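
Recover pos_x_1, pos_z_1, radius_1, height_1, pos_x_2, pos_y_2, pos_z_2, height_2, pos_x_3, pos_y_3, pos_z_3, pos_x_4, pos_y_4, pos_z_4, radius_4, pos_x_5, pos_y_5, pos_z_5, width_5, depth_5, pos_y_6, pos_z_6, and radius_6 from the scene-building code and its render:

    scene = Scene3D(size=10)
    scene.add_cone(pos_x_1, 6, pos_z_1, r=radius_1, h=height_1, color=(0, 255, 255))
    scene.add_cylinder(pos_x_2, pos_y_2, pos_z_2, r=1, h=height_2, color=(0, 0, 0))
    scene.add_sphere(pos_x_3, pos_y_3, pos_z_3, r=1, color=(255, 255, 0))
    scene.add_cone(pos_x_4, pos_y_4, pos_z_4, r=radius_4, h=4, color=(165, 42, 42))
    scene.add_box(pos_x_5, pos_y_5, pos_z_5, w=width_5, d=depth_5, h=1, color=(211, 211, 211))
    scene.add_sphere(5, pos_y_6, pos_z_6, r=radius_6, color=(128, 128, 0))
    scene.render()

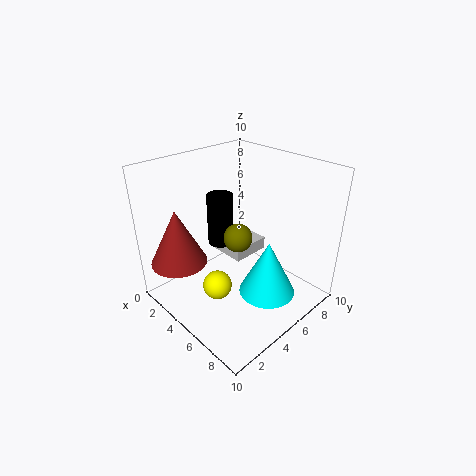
pos_x_1 = 7, pos_z_1 = 1, radius_1 = 2, height_1 = 4, pos_x_2 = 2, pos_y_2 = 6, pos_z_2 = 3, height_2 = 4, pos_x_3 = 5, pos_y_3 = 3, pos_z_3 = 2, pos_x_4 = 2, pos_y_4 = 2, pos_z_4 = 3, radius_4 = 2, pos_x_5 = 1, pos_y_5 = 6, pos_z_5 = 2, width_5 = 3, depth_5 = 3, pos_y_6 = 5, pos_z_6 = 5, radius_6 = 1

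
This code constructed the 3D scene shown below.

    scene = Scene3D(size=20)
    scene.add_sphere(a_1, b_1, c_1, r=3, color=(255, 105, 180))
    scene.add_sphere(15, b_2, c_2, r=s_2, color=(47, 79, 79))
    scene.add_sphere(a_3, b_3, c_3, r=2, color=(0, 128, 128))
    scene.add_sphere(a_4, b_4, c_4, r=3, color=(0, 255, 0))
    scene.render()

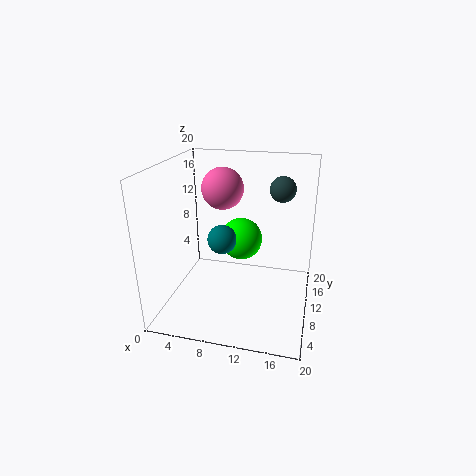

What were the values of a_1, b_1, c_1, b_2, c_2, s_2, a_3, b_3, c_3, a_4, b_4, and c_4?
a_1 = 7; b_1 = 13; c_1 = 16; b_2 = 18; c_2 = 15; s_2 = 2; a_3 = 8; b_3 = 9; c_3 = 10; a_4 = 10; b_4 = 12; c_4 = 9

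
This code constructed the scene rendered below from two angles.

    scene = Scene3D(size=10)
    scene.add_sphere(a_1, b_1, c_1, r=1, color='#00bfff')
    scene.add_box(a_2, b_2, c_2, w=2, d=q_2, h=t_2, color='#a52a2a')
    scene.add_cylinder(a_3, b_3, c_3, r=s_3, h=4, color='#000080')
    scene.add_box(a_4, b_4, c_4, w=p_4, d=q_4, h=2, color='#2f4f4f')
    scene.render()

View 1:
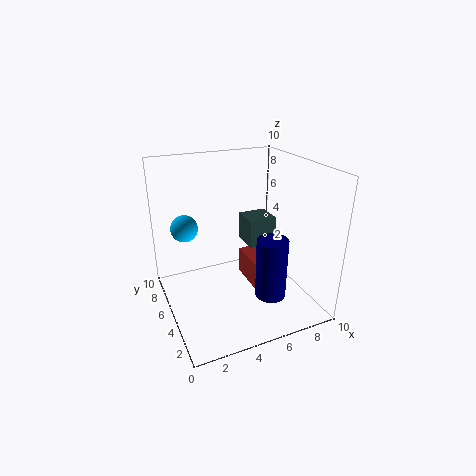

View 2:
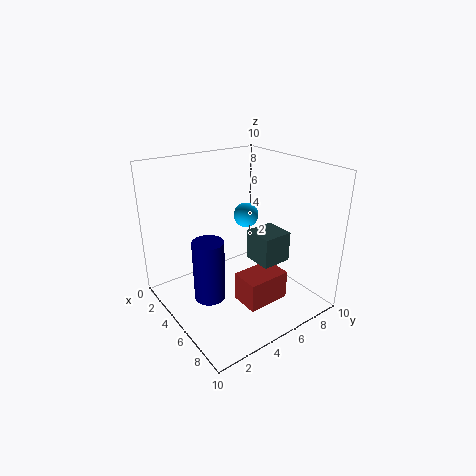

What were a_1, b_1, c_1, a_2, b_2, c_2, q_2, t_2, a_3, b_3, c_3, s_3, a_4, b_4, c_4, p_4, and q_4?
a_1 = 2, b_1 = 8, c_1 = 5, a_2 = 6, b_2 = 4, c_2 = 1, q_2 = 3, t_2 = 2, a_3 = 6, b_3 = 2, c_3 = 2, s_3 = 1, a_4 = 6, b_4 = 5, c_4 = 4, p_4 = 2, q_4 = 2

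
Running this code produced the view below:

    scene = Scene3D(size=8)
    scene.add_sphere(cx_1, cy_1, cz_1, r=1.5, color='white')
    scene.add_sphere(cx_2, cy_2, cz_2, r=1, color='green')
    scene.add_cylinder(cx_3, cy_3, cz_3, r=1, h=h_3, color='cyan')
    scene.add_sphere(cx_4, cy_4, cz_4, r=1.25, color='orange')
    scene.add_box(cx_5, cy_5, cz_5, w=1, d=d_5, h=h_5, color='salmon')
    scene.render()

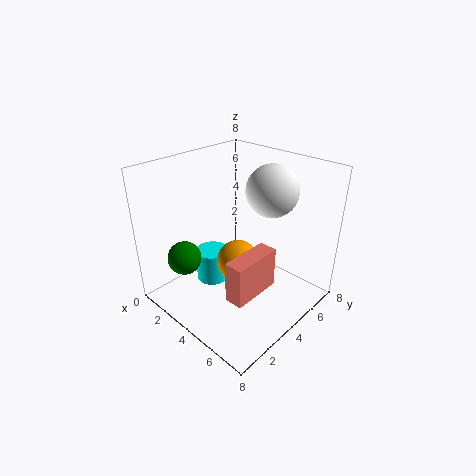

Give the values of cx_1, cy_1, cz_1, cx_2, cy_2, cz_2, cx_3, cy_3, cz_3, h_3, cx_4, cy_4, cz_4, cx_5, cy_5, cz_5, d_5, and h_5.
cx_1 = 4.5, cy_1 = 6.25, cz_1 = 6.25, cx_2 = 1.25, cy_2 = 2.25, cz_2 = 2.25, cx_3 = 1.75, cy_3 = 4, cz_3 = 0.25, h_3 = 2, cx_4 = 3.5, cy_4 = 4.5, cz_4 = 2, cx_5 = 5.25, cy_5 = 1.75, cz_5 = 1.75, d_5 = 2.75, h_5 = 2.25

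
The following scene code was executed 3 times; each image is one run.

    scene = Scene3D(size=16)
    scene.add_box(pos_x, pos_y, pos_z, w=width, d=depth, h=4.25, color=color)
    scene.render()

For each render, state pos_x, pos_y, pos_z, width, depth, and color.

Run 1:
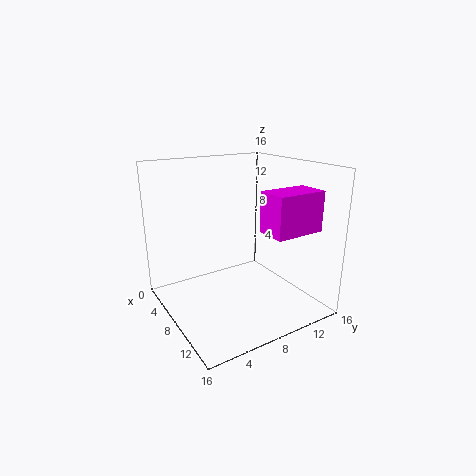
pos_x = 11
pos_y = 8.75
pos_z = 9.5
width = 3.25
depth = 5.5
color = 'magenta'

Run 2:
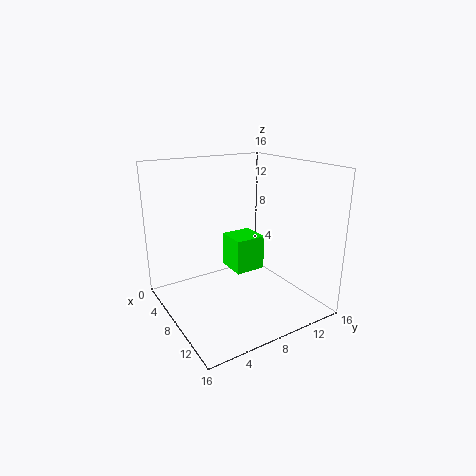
pos_x = 2.75
pos_y = 9
pos_z = 2.5
width = 3.75
depth = 3.75
color = 'lime'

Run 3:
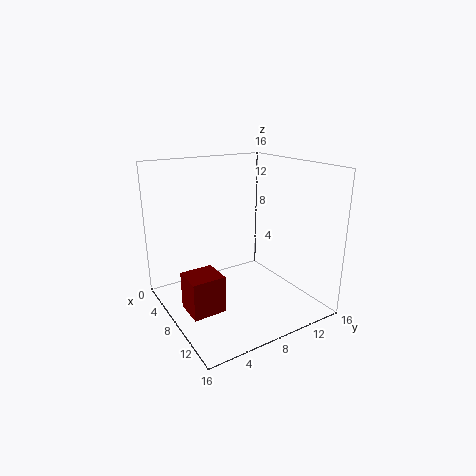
pos_x = 6
pos_y = 1.75
pos_z = 0.25
width = 3.5
depth = 3.75
color = 'maroon'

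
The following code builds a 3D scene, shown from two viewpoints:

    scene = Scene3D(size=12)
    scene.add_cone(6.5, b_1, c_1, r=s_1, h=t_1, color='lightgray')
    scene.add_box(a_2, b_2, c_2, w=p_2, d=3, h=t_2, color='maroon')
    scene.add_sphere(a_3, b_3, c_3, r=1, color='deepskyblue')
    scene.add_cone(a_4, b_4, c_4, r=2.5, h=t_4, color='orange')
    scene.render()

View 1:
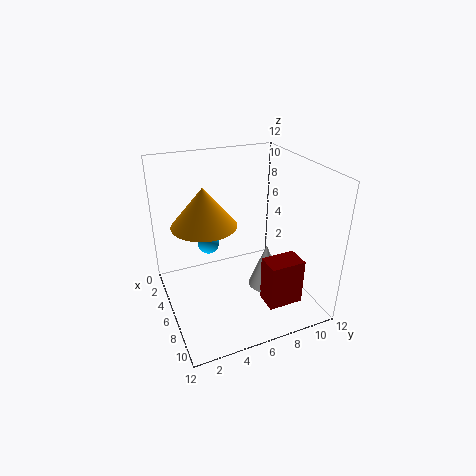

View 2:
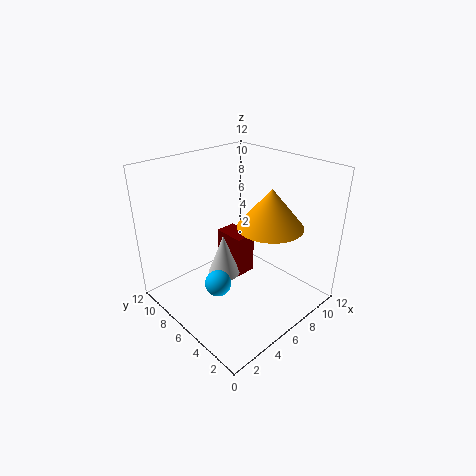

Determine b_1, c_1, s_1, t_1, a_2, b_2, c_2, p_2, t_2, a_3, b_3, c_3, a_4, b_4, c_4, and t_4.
b_1 = 8.5; c_1 = 1; s_1 = 1.5; t_1 = 4; a_2 = 7.5; b_2 = 7.5; c_2 = 0.5; p_2 = 2; t_2 = 4; a_3 = 2.5; b_3 = 4.5; c_3 = 4; a_4 = 6.5; b_4 = 3; c_4 = 8; t_4 = 3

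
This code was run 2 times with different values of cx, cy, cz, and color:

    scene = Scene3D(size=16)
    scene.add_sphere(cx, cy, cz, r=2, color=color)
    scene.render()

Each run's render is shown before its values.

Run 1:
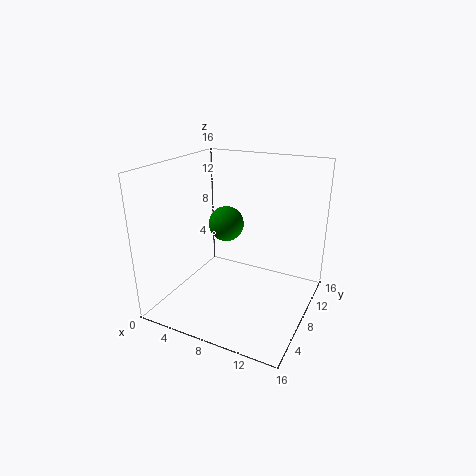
cx = 6; cy = 9; cz = 9; color = 'green'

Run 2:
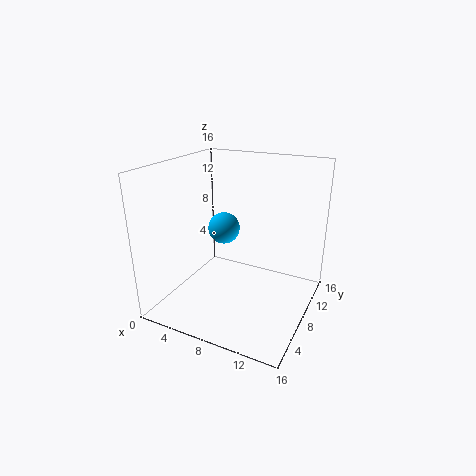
cx = 4; cy = 12; cz = 7; color = 'deepskyblue'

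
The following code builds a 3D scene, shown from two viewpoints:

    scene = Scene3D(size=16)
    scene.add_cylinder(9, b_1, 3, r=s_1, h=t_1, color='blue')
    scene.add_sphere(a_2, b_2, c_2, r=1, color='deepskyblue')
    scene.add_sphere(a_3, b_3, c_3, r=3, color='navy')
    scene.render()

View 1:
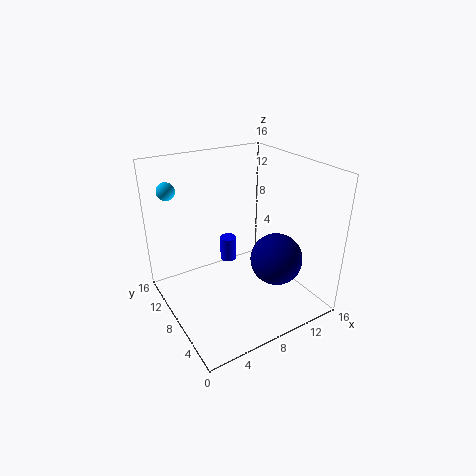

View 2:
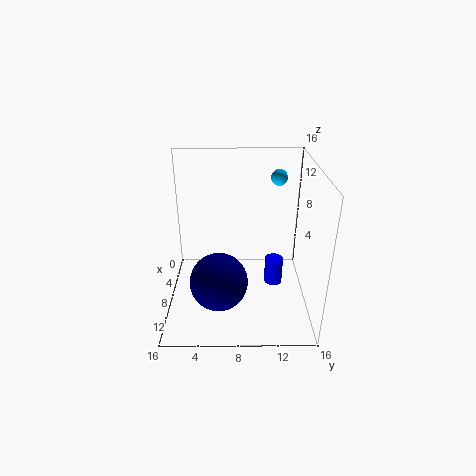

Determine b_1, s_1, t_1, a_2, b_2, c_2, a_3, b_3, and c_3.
b_1 = 12
s_1 = 1
t_1 = 3
a_2 = 2
b_2 = 13
c_2 = 13
a_3 = 12
b_3 = 6
c_3 = 5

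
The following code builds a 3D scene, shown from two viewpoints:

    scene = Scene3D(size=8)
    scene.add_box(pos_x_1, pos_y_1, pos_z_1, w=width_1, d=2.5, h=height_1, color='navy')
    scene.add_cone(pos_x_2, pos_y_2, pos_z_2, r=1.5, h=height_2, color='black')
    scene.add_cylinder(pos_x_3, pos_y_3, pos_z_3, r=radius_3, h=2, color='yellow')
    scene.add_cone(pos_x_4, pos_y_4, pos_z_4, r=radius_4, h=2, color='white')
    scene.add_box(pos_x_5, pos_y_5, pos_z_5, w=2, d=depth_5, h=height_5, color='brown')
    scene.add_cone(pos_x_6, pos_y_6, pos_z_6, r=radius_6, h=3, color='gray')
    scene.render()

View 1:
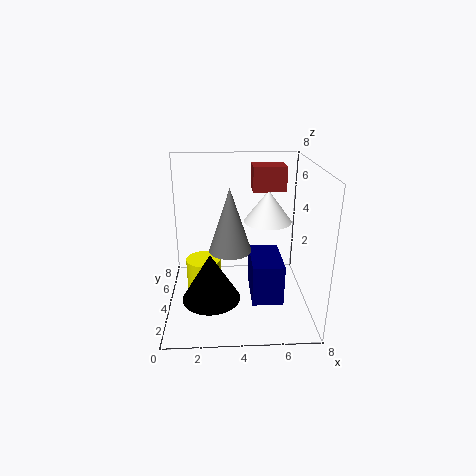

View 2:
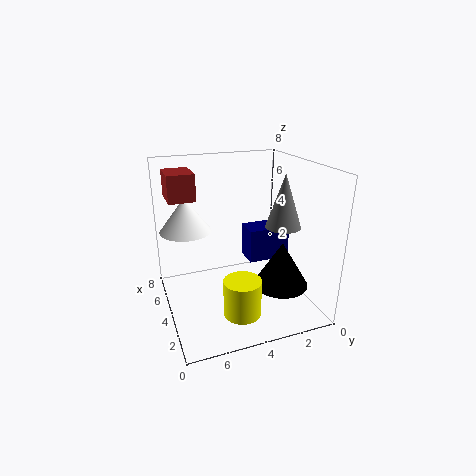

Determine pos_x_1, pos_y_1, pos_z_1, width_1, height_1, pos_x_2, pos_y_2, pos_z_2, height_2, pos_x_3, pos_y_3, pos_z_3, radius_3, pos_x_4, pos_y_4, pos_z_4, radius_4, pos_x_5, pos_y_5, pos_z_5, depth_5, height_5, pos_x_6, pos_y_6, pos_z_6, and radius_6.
pos_x_1 = 4.5
pos_y_1 = 0.5
pos_z_1 = 2
width_1 = 1.5
height_1 = 2
pos_x_2 = 2.5
pos_y_2 = 2
pos_z_2 = 1.5
height_2 = 2.5
pos_x_3 = 2
pos_y_3 = 4.5
pos_z_3 = 0.5
radius_3 = 1
pos_x_4 = 6
pos_y_4 = 6.5
pos_z_4 = 4
radius_4 = 1.5
pos_x_5 = 5
pos_y_5 = 6
pos_z_5 = 6
depth_5 = 1.5
height_5 = 1.5
pos_x_6 = 3.5
pos_y_6 = 1.5
pos_z_6 = 4.5
radius_6 = 1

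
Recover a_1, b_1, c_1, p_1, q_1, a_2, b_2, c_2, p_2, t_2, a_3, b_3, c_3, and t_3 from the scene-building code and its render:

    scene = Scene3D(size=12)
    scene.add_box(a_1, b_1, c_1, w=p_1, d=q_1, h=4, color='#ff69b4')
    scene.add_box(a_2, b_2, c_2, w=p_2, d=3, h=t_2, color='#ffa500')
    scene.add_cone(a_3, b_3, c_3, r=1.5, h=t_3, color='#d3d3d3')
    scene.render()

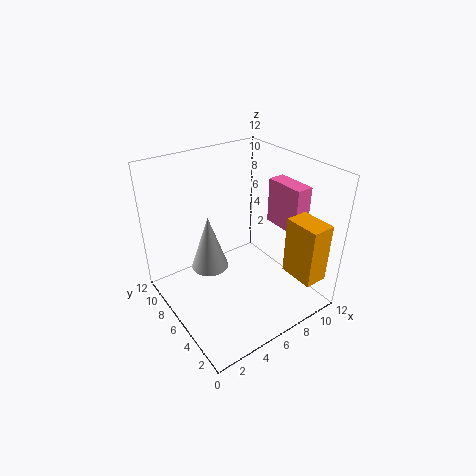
a_1 = 10, b_1 = 3.5, c_1 = 6, p_1 = 1.5, q_1 = 3.5, a_2 = 9, b_2 = 0.5, c_2 = 3, p_2 = 2, t_2 = 5, a_3 = 3.5, b_3 = 6.5, c_3 = 4, t_3 = 4.5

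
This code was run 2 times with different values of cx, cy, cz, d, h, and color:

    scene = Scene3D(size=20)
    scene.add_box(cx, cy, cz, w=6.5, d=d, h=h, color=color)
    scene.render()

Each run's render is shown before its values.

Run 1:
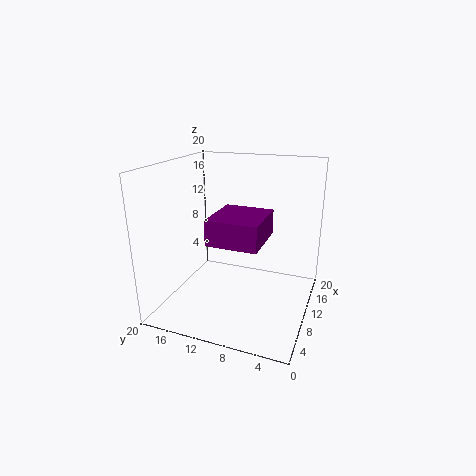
cx = 1, cy = 4.5, cz = 12.5, d = 6, h = 3, color = 'purple'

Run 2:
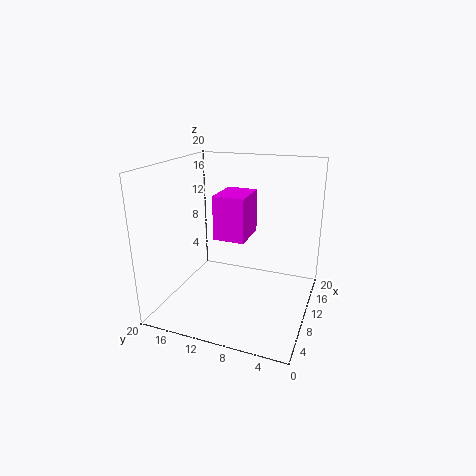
cx = 13.5, cy = 10.5, cz = 7.5, d = 5, h = 7, color = 'magenta'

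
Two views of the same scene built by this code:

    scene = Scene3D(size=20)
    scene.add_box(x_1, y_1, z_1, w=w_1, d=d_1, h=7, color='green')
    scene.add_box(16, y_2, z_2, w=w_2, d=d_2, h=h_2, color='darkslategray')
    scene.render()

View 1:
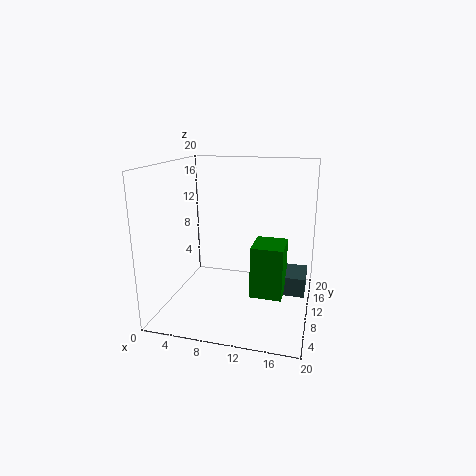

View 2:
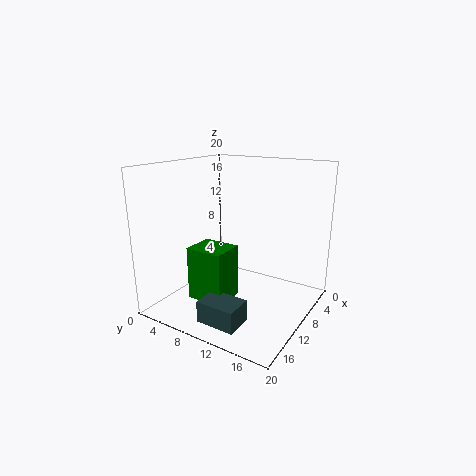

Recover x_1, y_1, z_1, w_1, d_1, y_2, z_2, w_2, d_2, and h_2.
x_1 = 12.5; y_1 = 6.5; z_1 = 3; w_1 = 4.25; d_1 = 5; y_2 = 10; z_2 = 2; w_2 = 3.5; d_2 = 5; h_2 = 2.75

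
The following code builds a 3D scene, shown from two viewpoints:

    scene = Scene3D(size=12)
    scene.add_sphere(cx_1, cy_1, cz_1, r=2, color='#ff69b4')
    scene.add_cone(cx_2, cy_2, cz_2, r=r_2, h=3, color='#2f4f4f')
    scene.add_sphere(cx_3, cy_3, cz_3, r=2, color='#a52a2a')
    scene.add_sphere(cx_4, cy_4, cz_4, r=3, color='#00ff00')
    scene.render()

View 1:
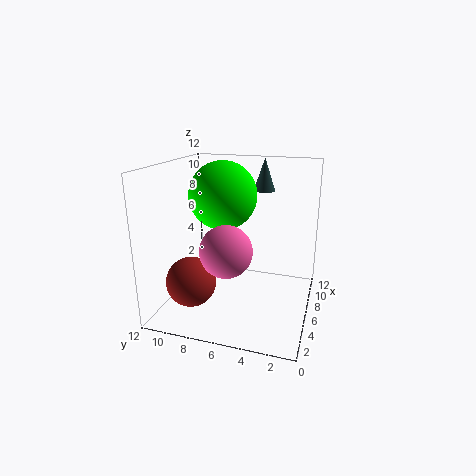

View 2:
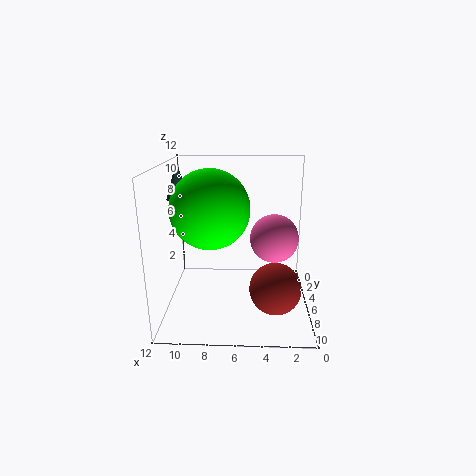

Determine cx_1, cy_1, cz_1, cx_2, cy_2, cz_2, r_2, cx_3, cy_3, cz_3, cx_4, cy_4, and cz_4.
cx_1 = 3; cy_1 = 6; cz_1 = 6; cx_2 = 11; cy_2 = 5; cz_2 = 9; r_2 = 1; cx_3 = 3; cy_3 = 9; cz_3 = 3; cx_4 = 8; cy_4 = 8; cz_4 = 9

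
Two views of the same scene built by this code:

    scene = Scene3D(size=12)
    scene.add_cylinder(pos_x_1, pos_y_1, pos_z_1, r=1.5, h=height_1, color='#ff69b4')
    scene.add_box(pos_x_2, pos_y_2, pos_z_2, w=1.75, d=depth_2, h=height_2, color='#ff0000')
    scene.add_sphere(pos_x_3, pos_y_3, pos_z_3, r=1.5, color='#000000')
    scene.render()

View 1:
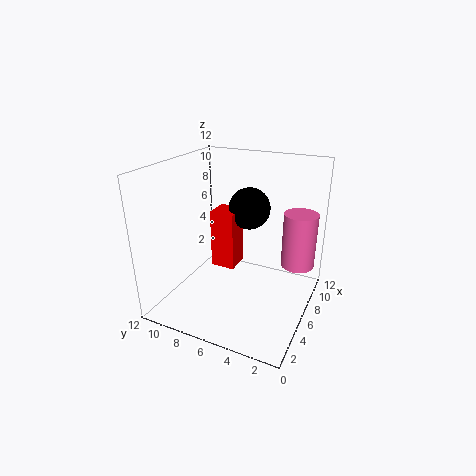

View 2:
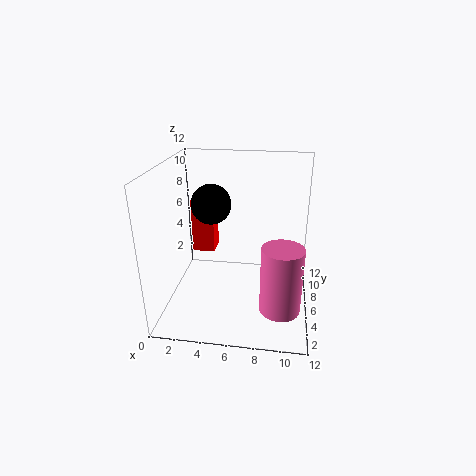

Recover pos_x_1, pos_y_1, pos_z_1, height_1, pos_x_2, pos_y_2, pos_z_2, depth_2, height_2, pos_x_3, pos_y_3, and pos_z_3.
pos_x_1 = 9.75
pos_y_1 = 1.75
pos_z_1 = 2.5
height_1 = 5
pos_x_2 = 2.5
pos_y_2 = 4.75
pos_z_2 = 5.25
depth_2 = 1.75
height_2 = 4.25
pos_x_3 = 4.25
pos_y_3 = 4.25
pos_z_3 = 9.5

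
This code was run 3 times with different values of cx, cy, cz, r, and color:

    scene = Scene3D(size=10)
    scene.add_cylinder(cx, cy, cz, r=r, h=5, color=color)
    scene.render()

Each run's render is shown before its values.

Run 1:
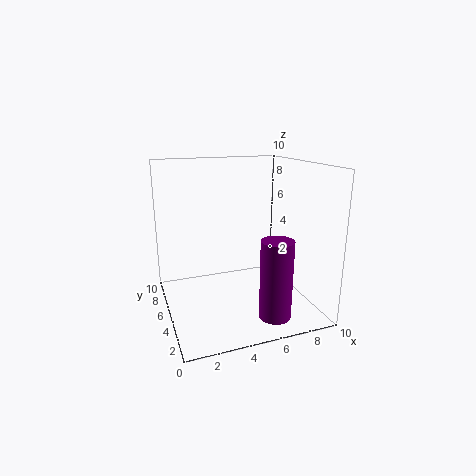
cx = 6
cy = 1
cz = 1
r = 1
color = 'purple'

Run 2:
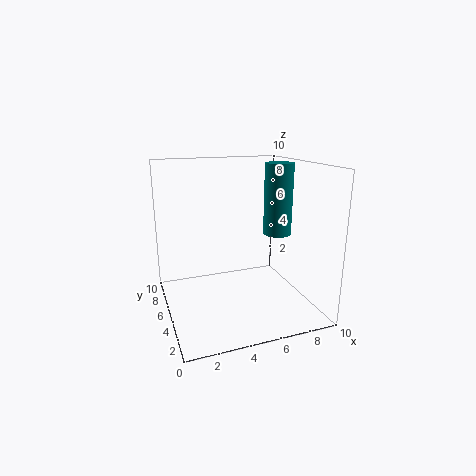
cx = 8
cy = 5
cz = 5
r = 1
color = 'teal'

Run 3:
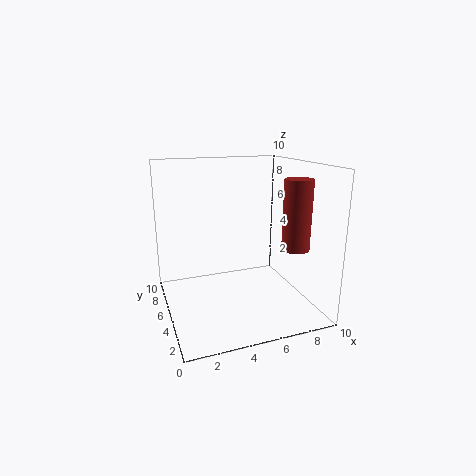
cx = 9
cy = 4
cz = 4
r = 1
color = 'brown'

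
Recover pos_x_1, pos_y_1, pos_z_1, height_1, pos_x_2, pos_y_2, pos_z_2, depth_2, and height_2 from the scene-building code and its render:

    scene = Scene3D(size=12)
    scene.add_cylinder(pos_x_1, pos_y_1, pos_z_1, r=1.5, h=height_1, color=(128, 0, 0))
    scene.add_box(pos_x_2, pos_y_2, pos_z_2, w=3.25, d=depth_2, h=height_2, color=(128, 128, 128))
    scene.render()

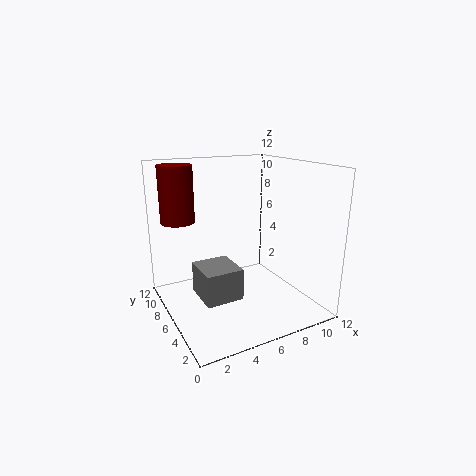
pos_x_1 = 2.25; pos_y_1 = 10.25; pos_z_1 = 6.75; height_1 = 5; pos_x_2 = 2.75; pos_y_2 = 5; pos_z_2 = 0.75; depth_2 = 3.5; height_2 = 2.75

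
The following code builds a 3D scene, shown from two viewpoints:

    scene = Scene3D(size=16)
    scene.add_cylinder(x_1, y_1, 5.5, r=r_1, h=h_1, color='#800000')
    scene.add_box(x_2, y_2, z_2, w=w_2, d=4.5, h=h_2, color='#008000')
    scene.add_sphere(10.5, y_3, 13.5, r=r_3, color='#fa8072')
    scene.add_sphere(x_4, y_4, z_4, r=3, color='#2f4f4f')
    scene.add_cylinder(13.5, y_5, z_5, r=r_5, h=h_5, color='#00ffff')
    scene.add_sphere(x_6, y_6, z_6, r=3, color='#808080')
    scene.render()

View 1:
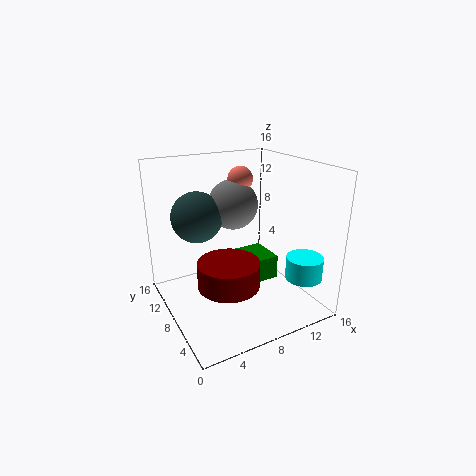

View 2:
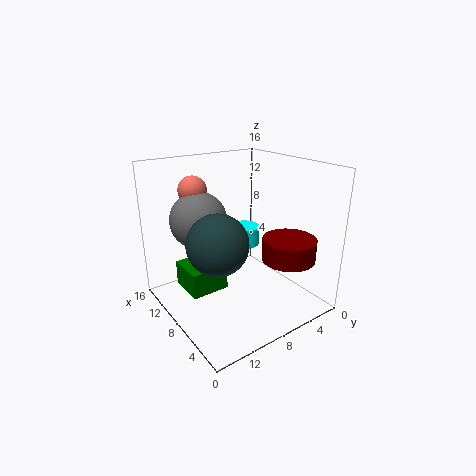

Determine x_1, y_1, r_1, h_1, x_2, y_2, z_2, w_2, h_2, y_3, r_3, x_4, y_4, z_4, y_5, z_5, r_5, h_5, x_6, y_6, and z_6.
x_1 = 4.5
y_1 = 3.5
r_1 = 3
h_1 = 2.5
x_2 = 9.5
y_2 = 8.5
z_2 = 1
w_2 = 4.5
h_2 = 3
y_3 = 12
r_3 = 1.5
x_4 = 5
y_4 = 12.5
z_4 = 9.5
y_5 = 3
z_5 = 4
r_5 = 2
h_5 = 2.5
x_6 = 9.5
y_6 = 12
z_6 = 10.5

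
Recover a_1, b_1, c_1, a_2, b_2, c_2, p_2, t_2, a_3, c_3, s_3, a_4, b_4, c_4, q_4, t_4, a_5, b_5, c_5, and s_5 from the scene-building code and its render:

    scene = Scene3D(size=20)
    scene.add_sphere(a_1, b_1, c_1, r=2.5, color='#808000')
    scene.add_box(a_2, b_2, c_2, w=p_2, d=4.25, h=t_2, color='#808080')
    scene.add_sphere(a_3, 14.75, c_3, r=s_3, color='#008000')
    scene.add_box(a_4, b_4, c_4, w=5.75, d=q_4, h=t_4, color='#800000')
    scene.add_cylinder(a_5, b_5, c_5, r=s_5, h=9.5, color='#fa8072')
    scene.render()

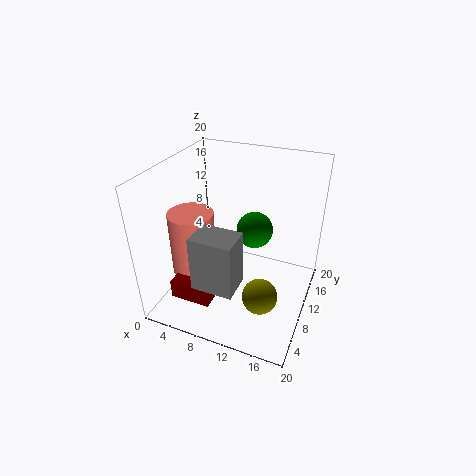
a_1 = 14.25
b_1 = 7.75
c_1 = 2.5
a_2 = 6
b_2 = 3.25
c_2 = 5
p_2 = 5.75
t_2 = 7.75
a_3 = 10.75
c_3 = 8.75
s_3 = 2.75
a_4 = 2.25
b_4 = 3.75
c_4 = 1.75
q_4 = 6.5
t_4 = 2.75
a_5 = 3.25
b_5 = 9
c_5 = 3.5
s_5 = 3.25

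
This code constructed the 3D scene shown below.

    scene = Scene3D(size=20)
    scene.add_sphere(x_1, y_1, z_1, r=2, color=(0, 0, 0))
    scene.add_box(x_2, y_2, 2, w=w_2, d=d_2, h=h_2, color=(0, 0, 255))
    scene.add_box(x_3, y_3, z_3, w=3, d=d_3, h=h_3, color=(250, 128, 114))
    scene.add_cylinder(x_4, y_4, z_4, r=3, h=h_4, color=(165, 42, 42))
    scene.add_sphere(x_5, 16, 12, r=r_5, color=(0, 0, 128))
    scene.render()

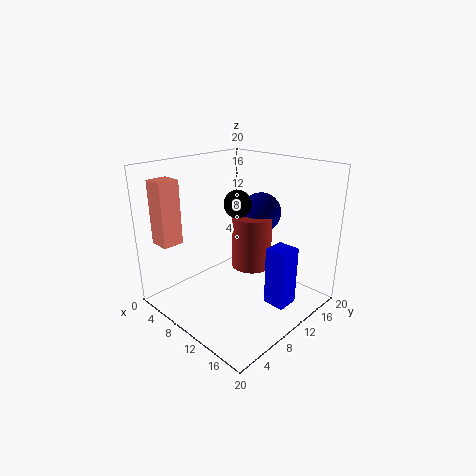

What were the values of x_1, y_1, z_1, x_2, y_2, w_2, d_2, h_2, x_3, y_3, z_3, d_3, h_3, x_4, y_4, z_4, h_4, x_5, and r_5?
x_1 = 8; y_1 = 12; z_1 = 14; x_2 = 15; y_2 = 10; w_2 = 3; d_2 = 3; h_2 = 8; x_3 = 1; y_3 = 2; z_3 = 9; d_3 = 3; h_3 = 9; x_4 = 9; y_4 = 14; z_4 = 4; h_4 = 8; x_5 = 9; r_5 = 3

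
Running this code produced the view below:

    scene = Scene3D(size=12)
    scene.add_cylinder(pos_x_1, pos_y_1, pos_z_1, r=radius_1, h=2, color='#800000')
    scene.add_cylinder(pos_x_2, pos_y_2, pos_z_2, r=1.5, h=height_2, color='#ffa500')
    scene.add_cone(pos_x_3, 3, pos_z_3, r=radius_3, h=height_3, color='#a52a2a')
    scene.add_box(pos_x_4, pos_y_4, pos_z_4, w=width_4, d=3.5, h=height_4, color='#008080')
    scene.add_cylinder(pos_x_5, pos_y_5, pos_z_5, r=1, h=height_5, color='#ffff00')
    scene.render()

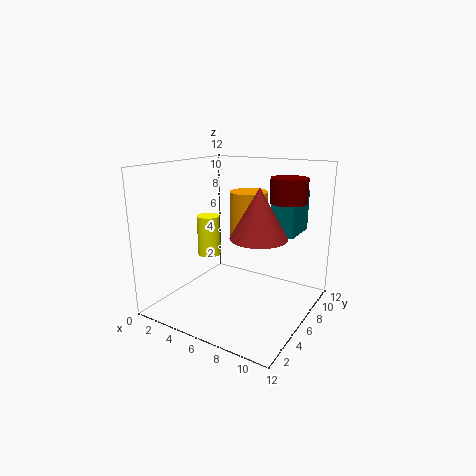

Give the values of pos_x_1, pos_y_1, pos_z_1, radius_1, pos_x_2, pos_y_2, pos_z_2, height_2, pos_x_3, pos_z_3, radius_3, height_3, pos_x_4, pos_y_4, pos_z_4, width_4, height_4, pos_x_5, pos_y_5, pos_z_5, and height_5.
pos_x_1 = 9.5; pos_y_1 = 8; pos_z_1 = 9; radius_1 = 1.5; pos_x_2 = 7; pos_y_2 = 6; pos_z_2 = 6.5; height_2 = 3.5; pos_x_3 = 9.5; pos_z_3 = 7.5; radius_3 = 2; height_3 = 3.5; pos_x_4 = 8; pos_y_4 = 8; pos_z_4 = 6; width_4 = 2; height_4 = 3.5; pos_x_5 = 3; pos_y_5 = 6; pos_z_5 = 4; height_5 = 3.5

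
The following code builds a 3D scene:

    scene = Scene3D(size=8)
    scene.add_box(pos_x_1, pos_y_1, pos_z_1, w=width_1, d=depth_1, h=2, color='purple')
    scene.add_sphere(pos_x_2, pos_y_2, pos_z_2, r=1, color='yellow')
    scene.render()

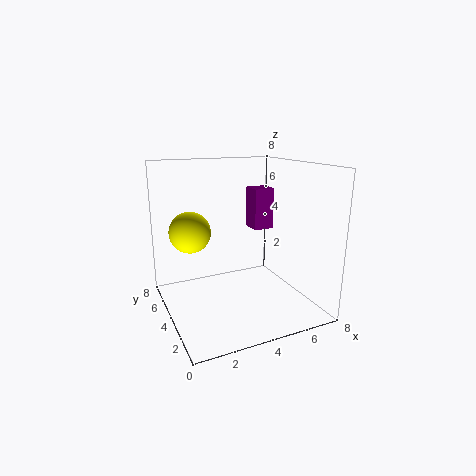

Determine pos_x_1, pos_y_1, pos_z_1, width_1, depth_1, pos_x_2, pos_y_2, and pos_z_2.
pos_x_1 = 4, pos_y_1 = 2, pos_z_1 = 5, width_1 = 1, depth_1 = 1, pos_x_2 = 1, pos_y_2 = 3, pos_z_2 = 5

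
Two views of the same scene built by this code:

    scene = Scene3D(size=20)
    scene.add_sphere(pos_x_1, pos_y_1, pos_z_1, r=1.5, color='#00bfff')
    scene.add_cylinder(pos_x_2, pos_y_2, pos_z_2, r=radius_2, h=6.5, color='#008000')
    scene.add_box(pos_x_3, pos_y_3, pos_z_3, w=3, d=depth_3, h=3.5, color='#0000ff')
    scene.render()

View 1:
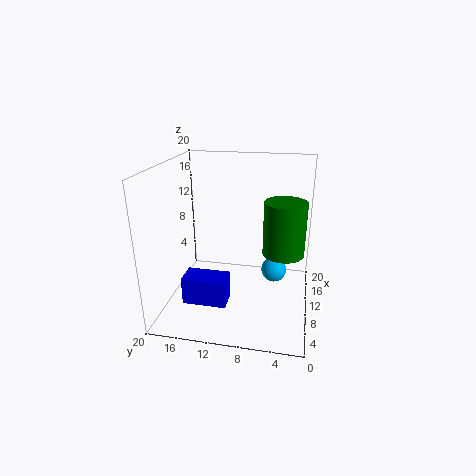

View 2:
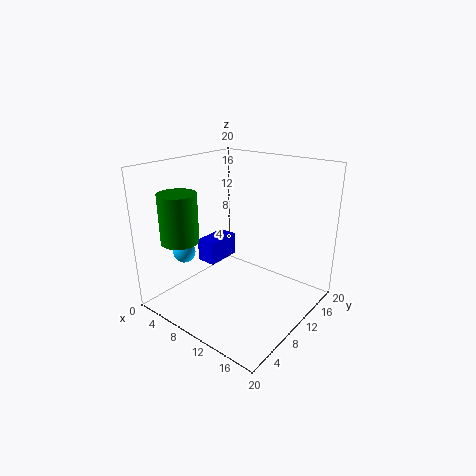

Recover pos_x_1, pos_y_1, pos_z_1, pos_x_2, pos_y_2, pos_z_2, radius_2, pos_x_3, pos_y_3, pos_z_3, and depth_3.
pos_x_1 = 5
pos_y_1 = 4.5
pos_z_1 = 8.5
pos_x_2 = 5.5
pos_y_2 = 3.5
pos_z_2 = 10.5
radius_2 = 2.5
pos_x_3 = 2
pos_y_3 = 10
pos_z_3 = 4
depth_3 = 5.5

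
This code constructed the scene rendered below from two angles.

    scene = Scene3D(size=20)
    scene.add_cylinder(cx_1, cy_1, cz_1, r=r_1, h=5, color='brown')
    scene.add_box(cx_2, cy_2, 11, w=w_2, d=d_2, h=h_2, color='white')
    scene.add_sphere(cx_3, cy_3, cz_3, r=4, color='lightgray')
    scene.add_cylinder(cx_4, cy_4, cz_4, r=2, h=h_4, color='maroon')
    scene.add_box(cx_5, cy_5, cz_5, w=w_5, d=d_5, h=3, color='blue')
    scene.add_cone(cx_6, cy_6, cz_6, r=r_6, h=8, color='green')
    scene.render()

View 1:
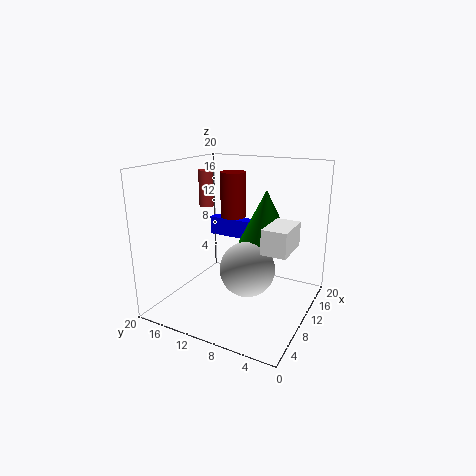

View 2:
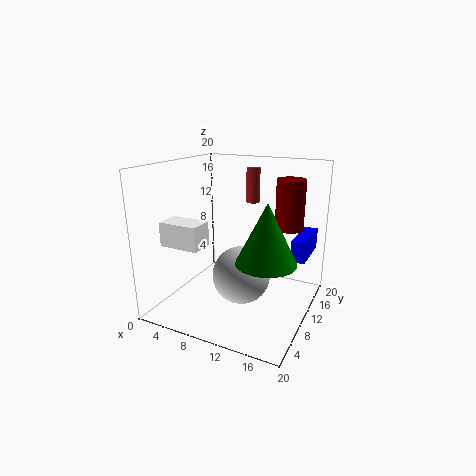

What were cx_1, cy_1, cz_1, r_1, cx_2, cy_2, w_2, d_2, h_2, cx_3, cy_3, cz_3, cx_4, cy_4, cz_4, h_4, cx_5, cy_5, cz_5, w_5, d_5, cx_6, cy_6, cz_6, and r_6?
cx_1 = 10, cy_1 = 15, cz_1 = 14, r_1 = 1, cx_2 = 4, cy_2 = 1, w_2 = 5, d_2 = 3, h_2 = 3, cx_3 = 11, cy_3 = 9, cz_3 = 5, cx_4 = 16, cy_4 = 14, cz_4 = 11, h_4 = 7, cx_5 = 17, cy_5 = 12, cz_5 = 7, w_5 = 2, d_5 = 7, cx_6 = 15, cy_6 = 8, cz_6 = 8, r_6 = 4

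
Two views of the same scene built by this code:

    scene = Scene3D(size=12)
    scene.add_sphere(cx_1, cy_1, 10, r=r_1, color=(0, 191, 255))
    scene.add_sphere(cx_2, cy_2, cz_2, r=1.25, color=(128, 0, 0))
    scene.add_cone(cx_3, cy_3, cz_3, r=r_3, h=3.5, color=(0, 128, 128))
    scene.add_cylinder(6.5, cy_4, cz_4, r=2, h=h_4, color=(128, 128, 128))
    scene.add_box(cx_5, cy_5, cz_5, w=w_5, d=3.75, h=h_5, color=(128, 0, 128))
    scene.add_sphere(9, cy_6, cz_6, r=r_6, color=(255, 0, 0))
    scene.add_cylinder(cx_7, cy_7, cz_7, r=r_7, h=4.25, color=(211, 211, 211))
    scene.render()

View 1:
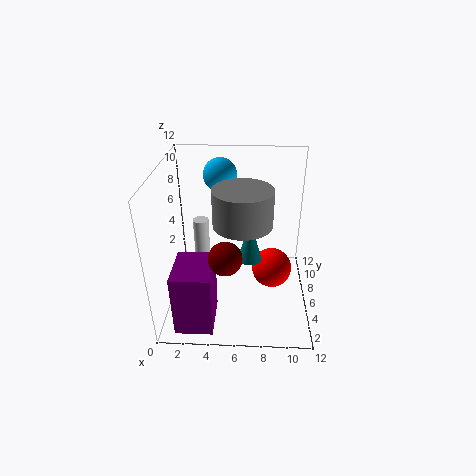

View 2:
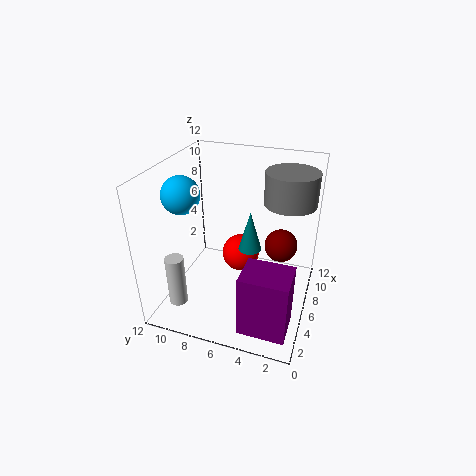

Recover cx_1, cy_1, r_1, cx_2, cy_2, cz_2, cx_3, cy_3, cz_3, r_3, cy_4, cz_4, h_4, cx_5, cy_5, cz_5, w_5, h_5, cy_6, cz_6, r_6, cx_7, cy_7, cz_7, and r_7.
cx_1 = 4.25, cy_1 = 10, r_1 = 1.5, cx_2 = 5.25, cy_2 = 2.25, cz_2 = 6.5, cx_3 = 7, cy_3 = 5.25, cz_3 = 4.5, r_3 = 1, cy_4 = 2, cz_4 = 9.5, h_4 = 2.5, cx_5 = 1.25, cy_5 = 0.75, cz_5 = 0.25, w_5 = 3, h_5 = 5.25, cy_6 = 6.75, cz_6 = 2.5, r_6 = 1.75, cx_7 = 2.25, cy_7 = 10, cz_7 = 1.25, r_7 = 0.75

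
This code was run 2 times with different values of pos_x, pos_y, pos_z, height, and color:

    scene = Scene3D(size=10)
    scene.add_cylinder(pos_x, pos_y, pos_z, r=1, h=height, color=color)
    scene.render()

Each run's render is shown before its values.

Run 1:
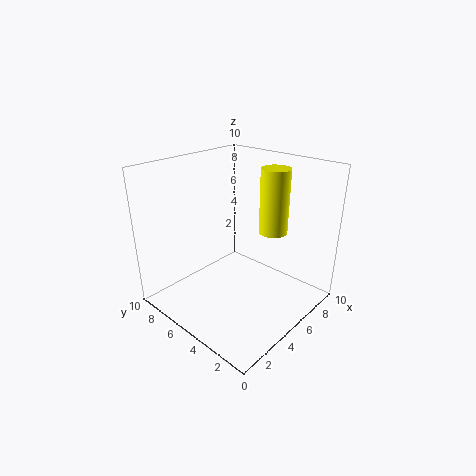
pos_x = 7
pos_y = 3.5
pos_z = 5.25
height = 4.5
color = 'yellow'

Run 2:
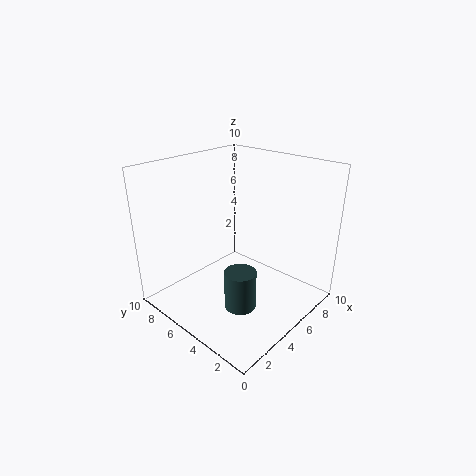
pos_x = 2.75
pos_y = 2.75
pos_z = 1.75
height = 2.5
color = 'darkslategray'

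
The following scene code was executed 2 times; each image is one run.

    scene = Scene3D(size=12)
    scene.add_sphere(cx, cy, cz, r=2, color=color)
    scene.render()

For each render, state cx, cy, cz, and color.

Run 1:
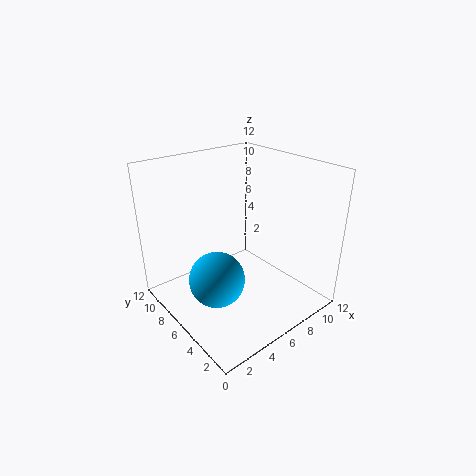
cx = 2; cy = 3.5; cz = 5; color = 'deepskyblue'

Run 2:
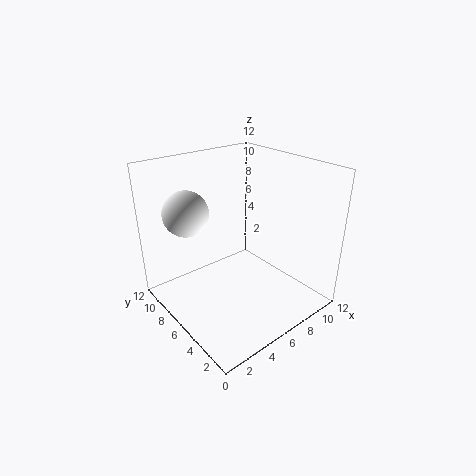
cx = 3.5; cy = 10; cz = 7.5; color = 'white'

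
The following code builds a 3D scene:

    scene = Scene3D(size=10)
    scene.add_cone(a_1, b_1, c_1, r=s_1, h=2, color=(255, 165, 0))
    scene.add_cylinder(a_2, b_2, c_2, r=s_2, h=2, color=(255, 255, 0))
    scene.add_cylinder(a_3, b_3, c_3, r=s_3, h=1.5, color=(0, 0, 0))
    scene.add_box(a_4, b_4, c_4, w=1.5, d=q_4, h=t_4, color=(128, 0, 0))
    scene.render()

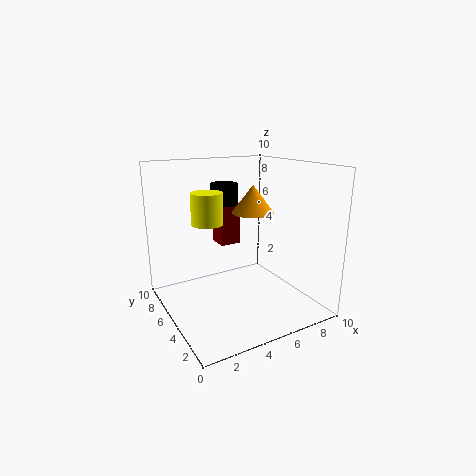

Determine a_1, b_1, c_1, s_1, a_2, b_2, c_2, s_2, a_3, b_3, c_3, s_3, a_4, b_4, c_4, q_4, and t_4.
a_1 = 6.5; b_1 = 5.5; c_1 = 6.5; s_1 = 1.5; a_2 = 2.5; b_2 = 4.5; c_2 = 6.5; s_2 = 1; a_3 = 5; b_3 = 7; c_3 = 7; s_3 = 1; a_4 = 4.5; b_4 = 6.5; c_4 = 4; q_4 = 1.5; t_4 = 3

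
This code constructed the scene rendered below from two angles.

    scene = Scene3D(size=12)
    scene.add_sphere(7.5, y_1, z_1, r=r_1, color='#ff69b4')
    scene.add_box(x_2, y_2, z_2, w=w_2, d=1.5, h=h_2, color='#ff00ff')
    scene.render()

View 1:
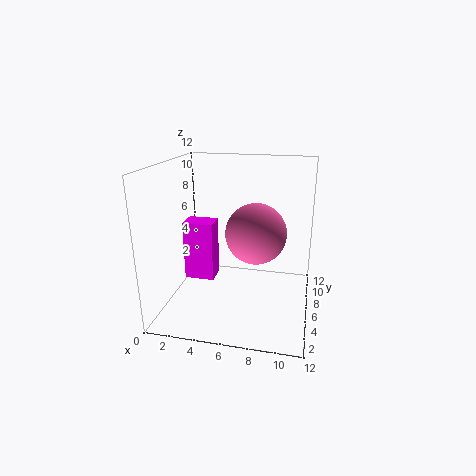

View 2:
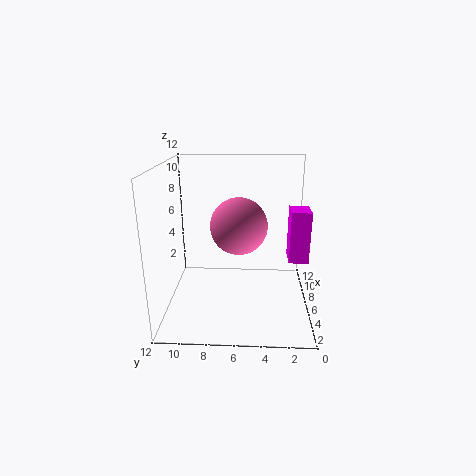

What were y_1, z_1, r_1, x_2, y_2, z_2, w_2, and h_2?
y_1 = 6
z_1 = 6.5
r_1 = 2.5
x_2 = 3.5
y_2 = 0.5
z_2 = 5
w_2 = 2
h_2 = 4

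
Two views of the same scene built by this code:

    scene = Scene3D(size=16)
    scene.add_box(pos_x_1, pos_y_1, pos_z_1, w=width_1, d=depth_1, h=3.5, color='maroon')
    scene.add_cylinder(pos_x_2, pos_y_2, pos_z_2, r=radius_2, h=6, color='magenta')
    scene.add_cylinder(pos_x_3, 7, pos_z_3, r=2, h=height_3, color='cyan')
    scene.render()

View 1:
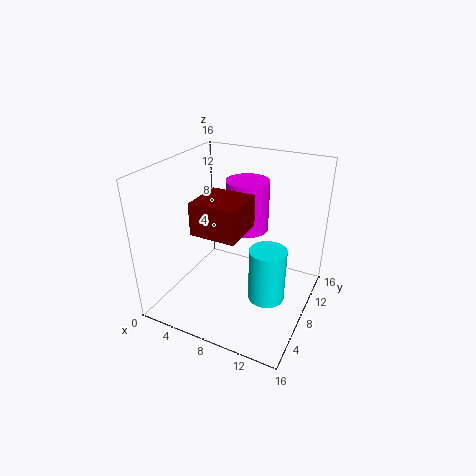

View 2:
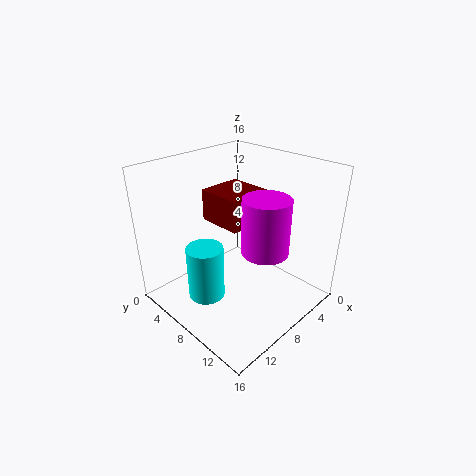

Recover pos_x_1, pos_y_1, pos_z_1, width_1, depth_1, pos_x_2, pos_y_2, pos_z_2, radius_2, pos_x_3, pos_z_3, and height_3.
pos_x_1 = 4.5
pos_y_1 = 4
pos_z_1 = 9.5
width_1 = 5
depth_1 = 5
pos_x_2 = 7.5
pos_y_2 = 11.5
pos_z_2 = 7.5
radius_2 = 2.5
pos_x_3 = 12
pos_z_3 = 2
height_3 = 6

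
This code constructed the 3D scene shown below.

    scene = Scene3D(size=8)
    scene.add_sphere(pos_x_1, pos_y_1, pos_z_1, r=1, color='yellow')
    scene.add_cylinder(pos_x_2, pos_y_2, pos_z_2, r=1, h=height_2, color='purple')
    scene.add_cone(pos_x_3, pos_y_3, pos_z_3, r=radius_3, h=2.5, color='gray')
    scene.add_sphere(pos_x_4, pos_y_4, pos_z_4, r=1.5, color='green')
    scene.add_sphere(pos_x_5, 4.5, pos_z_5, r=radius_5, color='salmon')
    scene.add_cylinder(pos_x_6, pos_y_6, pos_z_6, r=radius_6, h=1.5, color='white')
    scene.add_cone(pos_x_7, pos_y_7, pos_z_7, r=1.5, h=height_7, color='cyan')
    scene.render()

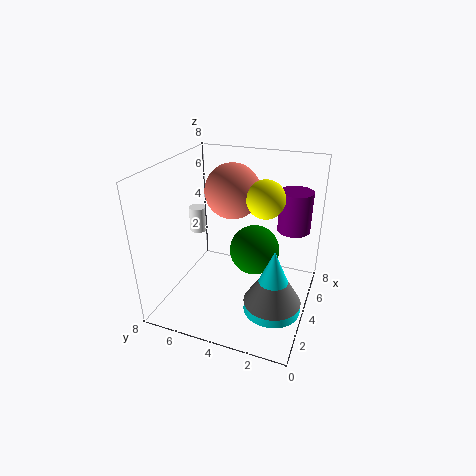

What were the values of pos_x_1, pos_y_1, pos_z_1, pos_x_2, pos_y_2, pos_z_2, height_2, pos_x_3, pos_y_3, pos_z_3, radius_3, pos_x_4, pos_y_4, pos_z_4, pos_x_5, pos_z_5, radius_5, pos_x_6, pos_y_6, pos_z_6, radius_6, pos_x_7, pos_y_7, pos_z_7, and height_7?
pos_x_1 = 4
pos_y_1 = 2.5
pos_z_1 = 6.5
pos_x_2 = 7
pos_y_2 = 1.5
pos_z_2 = 3.5
height_2 = 2.5
pos_x_3 = 2.5
pos_y_3 = 1.5
pos_z_3 = 1.5
radius_3 = 1.5
pos_x_4 = 5.5
pos_y_4 = 3.5
pos_z_4 = 2.5
pos_x_5 = 4.5
pos_z_5 = 6.5
radius_5 = 1.5
pos_x_6 = 5
pos_y_6 = 7
pos_z_6 = 3.5
radius_6 = 0.5
pos_x_7 = 2.5
pos_y_7 = 1.5
pos_z_7 = 1
height_7 = 3.5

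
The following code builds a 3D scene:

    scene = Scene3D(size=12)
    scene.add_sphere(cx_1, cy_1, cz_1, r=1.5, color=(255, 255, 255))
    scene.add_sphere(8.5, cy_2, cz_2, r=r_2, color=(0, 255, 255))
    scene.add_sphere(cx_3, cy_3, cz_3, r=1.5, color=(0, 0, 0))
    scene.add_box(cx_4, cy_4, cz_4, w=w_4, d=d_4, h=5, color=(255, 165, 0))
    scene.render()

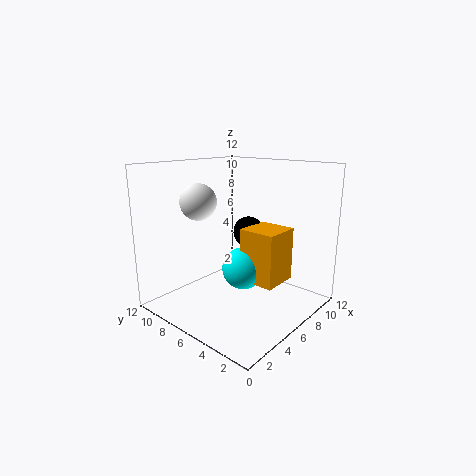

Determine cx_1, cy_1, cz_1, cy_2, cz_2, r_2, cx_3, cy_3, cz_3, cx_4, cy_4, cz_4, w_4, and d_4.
cx_1 = 4
cy_1 = 8.5
cz_1 = 9
cy_2 = 7.5
cz_2 = 2
r_2 = 2
cx_3 = 10.5
cy_3 = 8.5
cz_3 = 5
cx_4 = 8
cy_4 = 4
cz_4 = 1
w_4 = 3.5
d_4 = 3.5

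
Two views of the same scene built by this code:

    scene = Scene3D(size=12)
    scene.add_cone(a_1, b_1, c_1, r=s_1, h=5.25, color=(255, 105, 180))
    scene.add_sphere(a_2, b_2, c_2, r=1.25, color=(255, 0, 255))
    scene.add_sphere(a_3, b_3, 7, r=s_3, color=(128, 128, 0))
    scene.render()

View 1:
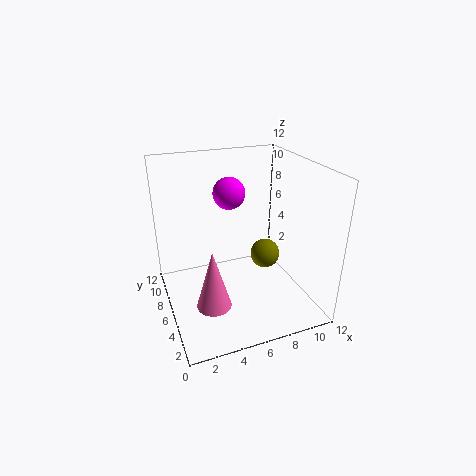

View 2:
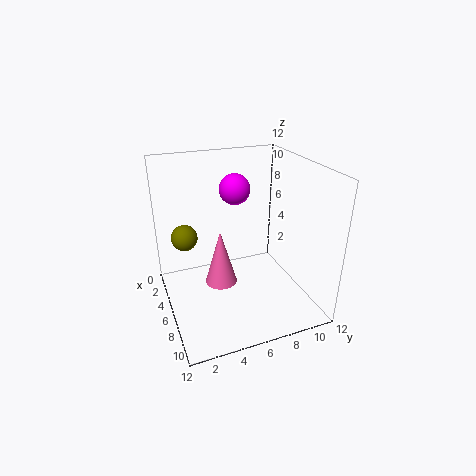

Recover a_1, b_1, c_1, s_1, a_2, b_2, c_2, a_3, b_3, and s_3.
a_1 = 3.5; b_1 = 5.25; c_1 = 0.25; s_1 = 1.5; a_2 = 5.25; b_2 = 6; c_2 = 10; a_3 = 6.25; b_3 = 1.5; s_3 = 1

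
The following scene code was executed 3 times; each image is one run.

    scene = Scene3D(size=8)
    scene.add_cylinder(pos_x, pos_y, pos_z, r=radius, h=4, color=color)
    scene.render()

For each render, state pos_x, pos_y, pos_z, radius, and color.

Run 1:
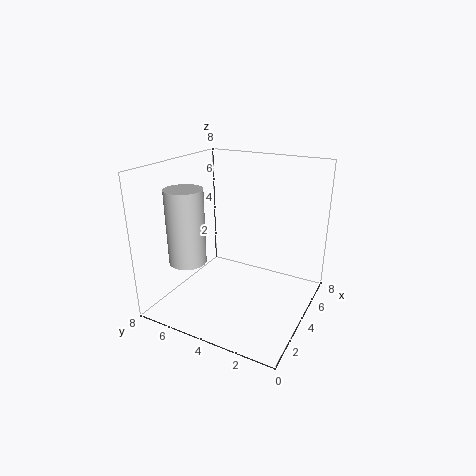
pos_x = 2, pos_y = 6, pos_z = 3, radius = 1, color = 'lightgray'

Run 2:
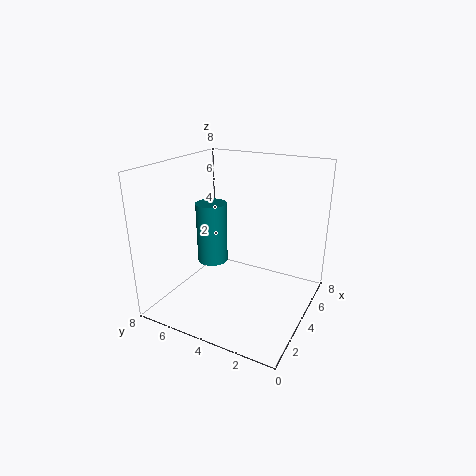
pos_x = 6, pos_y = 7, pos_z = 1, radius = 1, color = 'teal'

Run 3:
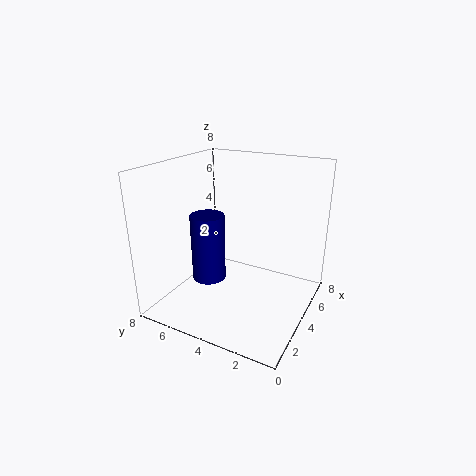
pos_x = 4, pos_y = 6, pos_z = 1, radius = 1, color = 'navy'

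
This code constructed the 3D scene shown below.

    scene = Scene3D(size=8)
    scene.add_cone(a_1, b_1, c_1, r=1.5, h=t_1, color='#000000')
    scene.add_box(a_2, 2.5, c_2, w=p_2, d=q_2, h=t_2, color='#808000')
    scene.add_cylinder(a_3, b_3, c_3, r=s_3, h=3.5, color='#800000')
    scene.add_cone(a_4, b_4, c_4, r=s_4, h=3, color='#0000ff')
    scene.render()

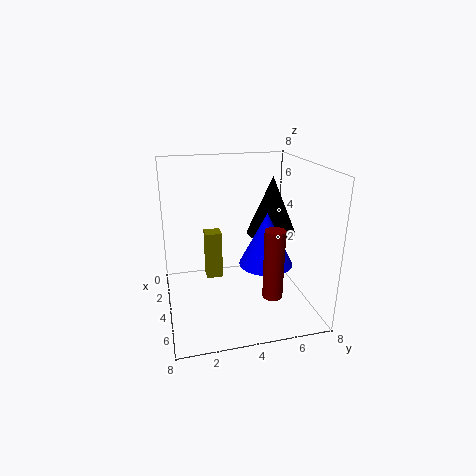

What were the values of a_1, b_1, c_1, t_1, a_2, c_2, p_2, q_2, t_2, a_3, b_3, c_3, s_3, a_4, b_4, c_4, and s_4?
a_1 = 2.5, b_1 = 6.5, c_1 = 3.5, t_1 = 3.5, a_2 = 1, c_2 = 0.5, p_2 = 1, q_2 = 1, t_2 = 3, a_3 = 7, b_3 = 5, c_3 = 2, s_3 = 0.5, a_4 = 4.5, b_4 = 5.5, c_4 = 2.5, s_4 = 1.5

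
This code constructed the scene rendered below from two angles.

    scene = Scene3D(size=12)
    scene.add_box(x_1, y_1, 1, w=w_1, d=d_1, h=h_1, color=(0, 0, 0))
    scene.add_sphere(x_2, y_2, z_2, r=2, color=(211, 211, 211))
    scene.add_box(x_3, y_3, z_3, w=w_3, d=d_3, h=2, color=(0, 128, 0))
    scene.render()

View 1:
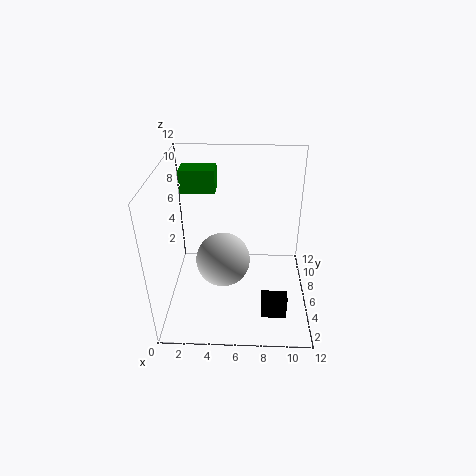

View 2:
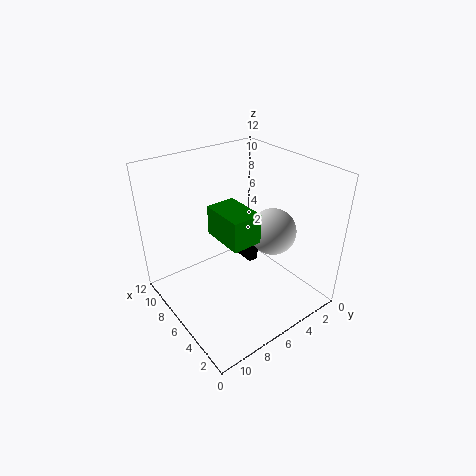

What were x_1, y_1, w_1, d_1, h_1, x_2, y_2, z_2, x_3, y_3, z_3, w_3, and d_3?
x_1 = 8; y_1 = 2; w_1 = 2; d_1 = 1; h_1 = 2; x_2 = 5; y_2 = 3; z_2 = 6; x_3 = 1; y_3 = 8; z_3 = 9; w_3 = 3; d_3 = 2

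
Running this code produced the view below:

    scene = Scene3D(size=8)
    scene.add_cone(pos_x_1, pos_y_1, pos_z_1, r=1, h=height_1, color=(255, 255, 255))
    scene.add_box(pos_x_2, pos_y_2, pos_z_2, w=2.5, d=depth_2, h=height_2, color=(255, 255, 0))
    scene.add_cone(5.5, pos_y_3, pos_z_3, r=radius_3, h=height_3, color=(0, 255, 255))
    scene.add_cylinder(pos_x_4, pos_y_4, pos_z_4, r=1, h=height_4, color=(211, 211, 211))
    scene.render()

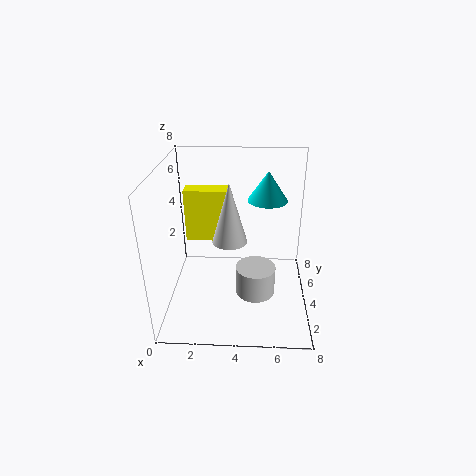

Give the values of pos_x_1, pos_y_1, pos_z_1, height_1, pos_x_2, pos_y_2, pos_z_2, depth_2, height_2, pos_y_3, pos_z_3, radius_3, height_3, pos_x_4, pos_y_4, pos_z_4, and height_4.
pos_x_1 = 3.5
pos_y_1 = 4.5
pos_z_1 = 3.5
height_1 = 3.5
pos_x_2 = 1
pos_y_2 = 4.5
pos_z_2 = 3.5
depth_2 = 1
height_2 = 3
pos_y_3 = 3.5
pos_z_3 = 6.5
radius_3 = 1
height_3 = 1.5
pos_x_4 = 5
pos_y_4 = 2
pos_z_4 = 2
height_4 = 1.5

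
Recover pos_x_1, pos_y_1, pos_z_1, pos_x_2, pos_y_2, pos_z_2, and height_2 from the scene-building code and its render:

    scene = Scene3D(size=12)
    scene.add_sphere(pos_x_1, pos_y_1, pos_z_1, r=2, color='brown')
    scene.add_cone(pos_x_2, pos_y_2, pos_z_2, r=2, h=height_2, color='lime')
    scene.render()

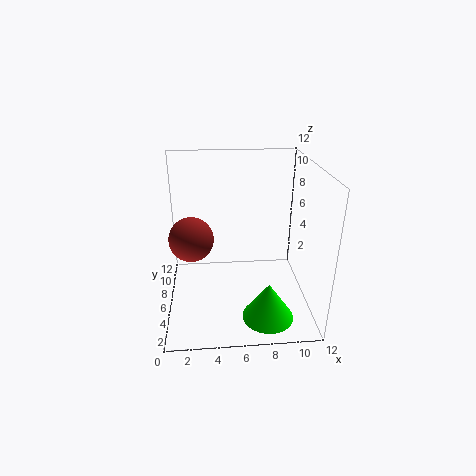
pos_x_1 = 2
pos_y_1 = 8
pos_z_1 = 5
pos_x_2 = 8
pos_y_2 = 2
pos_z_2 = 1
height_2 = 3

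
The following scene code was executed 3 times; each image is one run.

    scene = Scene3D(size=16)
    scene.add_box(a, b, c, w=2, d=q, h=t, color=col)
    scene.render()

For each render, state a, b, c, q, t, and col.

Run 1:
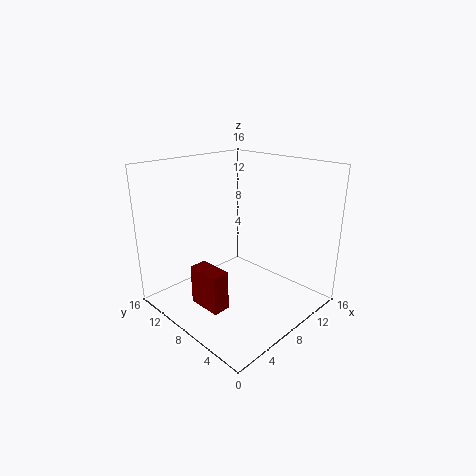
a = 3.5, b = 7, c = 0.5, q = 4, t = 4.5, col = 'maroon'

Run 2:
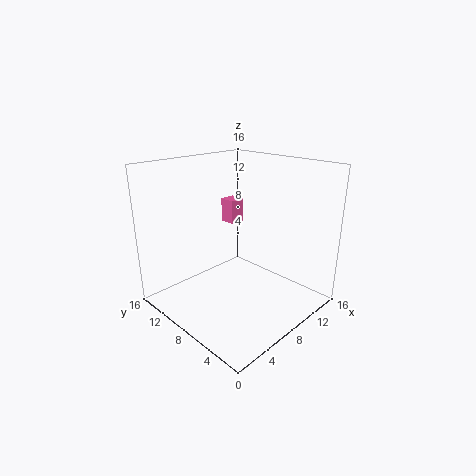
a = 11.5, b = 12.5, c = 7.5, q = 2, t = 3, col = 'hotpink'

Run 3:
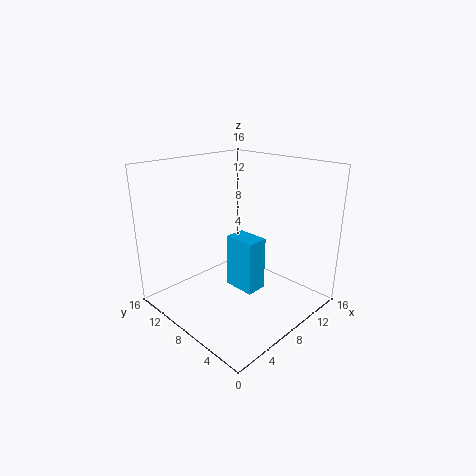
a = 3.5, b = 2, c = 5.5, q = 3, t = 5, col = 'deepskyblue'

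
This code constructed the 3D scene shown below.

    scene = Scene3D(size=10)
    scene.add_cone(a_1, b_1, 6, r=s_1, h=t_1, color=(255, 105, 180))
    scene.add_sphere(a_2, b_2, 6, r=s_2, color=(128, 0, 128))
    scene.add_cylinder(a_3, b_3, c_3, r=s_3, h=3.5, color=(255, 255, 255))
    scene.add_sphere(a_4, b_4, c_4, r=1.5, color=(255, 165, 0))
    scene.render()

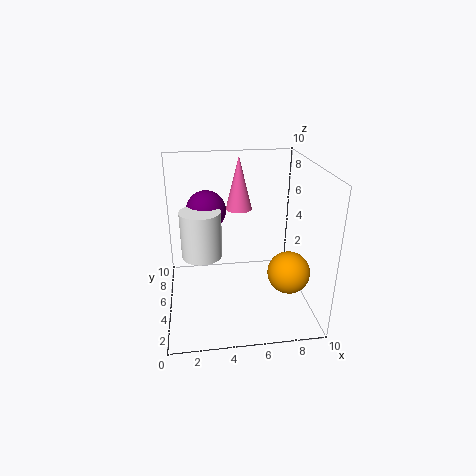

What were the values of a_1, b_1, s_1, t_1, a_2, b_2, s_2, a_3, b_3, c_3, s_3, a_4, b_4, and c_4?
a_1 = 5.5, b_1 = 8, s_1 = 1, t_1 = 4, a_2 = 3, b_2 = 8, s_2 = 1.5, a_3 = 2.5, b_3 = 6.5, c_3 = 3, s_3 = 1.5, a_4 = 8.5, b_4 = 4, c_4 = 2.5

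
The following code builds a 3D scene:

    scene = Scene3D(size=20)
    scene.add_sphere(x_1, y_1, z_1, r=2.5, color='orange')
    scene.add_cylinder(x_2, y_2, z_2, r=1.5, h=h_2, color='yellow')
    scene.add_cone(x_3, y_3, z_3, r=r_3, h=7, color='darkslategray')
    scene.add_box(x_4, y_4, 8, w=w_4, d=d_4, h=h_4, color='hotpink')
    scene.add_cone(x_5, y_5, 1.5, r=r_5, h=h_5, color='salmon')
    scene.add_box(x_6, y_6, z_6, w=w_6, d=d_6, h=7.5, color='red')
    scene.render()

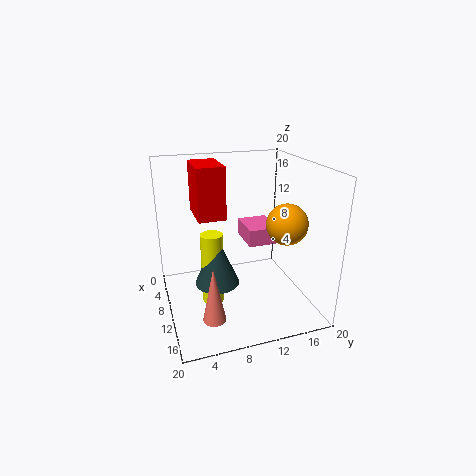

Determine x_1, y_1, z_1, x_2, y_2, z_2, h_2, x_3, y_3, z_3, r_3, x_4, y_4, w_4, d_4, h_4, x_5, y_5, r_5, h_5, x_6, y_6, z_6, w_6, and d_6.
x_1 = 16.5
y_1 = 14
z_1 = 14
x_2 = 11
y_2 = 6
z_2 = 1.5
h_2 = 10
x_3 = 11.5
y_3 = 6.5
z_3 = 4.5
r_3 = 3
x_4 = 4
y_4 = 12
w_4 = 5.5
d_4 = 4.5
h_4 = 2.5
x_5 = 15.5
y_5 = 5
r_5 = 1.5
h_5 = 7.5
x_6 = 1.5
y_6 = 5
z_6 = 12
w_6 = 6.5
d_6 = 4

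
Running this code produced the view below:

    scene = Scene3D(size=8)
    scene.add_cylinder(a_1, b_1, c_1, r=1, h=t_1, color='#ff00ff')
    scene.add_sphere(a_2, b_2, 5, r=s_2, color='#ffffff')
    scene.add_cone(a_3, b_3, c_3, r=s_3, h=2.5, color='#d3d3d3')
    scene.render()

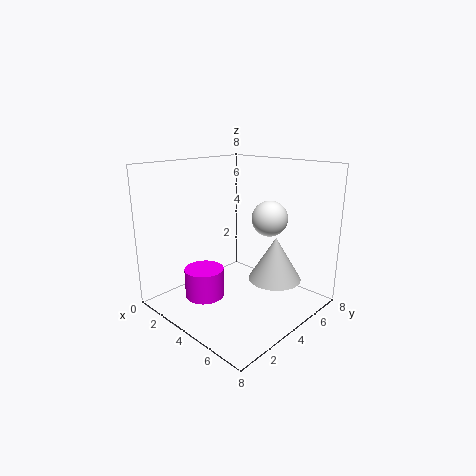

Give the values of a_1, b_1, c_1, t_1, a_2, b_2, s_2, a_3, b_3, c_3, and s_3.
a_1 = 4
b_1 = 1.5
c_1 = 1.5
t_1 = 1.5
a_2 = 5
b_2 = 5.5
s_2 = 1
a_3 = 5.5
b_3 = 5.5
c_3 = 1.5
s_3 = 1.5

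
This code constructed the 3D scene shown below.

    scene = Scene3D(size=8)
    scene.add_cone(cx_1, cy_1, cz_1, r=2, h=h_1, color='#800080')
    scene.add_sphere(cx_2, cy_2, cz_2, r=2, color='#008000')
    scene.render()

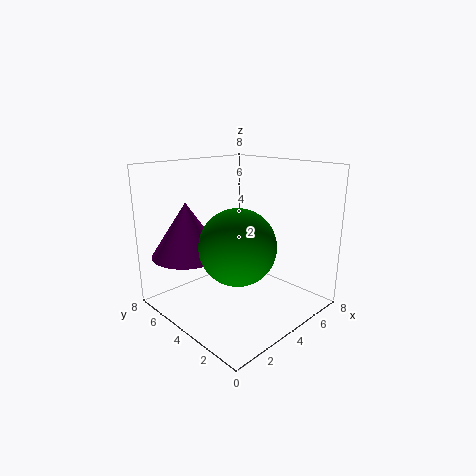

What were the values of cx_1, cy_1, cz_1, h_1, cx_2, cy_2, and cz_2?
cx_1 = 2, cy_1 = 6, cz_1 = 3, h_1 = 3, cx_2 = 3, cy_2 = 3, cz_2 = 4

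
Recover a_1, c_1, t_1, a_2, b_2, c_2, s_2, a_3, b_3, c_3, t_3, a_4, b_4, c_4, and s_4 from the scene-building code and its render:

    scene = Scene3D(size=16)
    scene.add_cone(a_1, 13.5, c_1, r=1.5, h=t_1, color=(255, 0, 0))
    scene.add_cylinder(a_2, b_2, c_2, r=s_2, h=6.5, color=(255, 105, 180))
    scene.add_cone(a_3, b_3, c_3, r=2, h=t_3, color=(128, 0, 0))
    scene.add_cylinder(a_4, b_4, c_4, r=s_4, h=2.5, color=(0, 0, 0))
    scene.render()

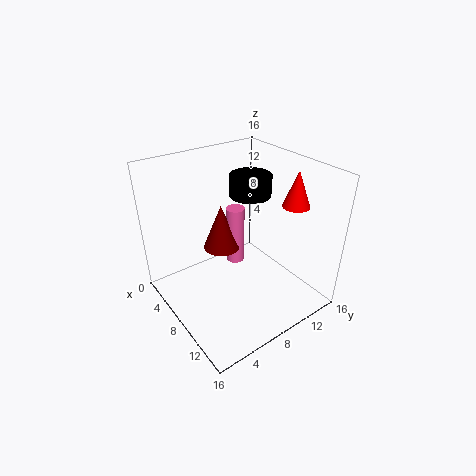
a_1 = 11; c_1 = 11.5; t_1 = 4; a_2 = 7.5; b_2 = 8; c_2 = 5; s_2 = 1; a_3 = 7; b_3 = 6.5; c_3 = 7; t_3 = 5; a_4 = 5; b_4 = 12; c_4 = 11; s_4 = 2.5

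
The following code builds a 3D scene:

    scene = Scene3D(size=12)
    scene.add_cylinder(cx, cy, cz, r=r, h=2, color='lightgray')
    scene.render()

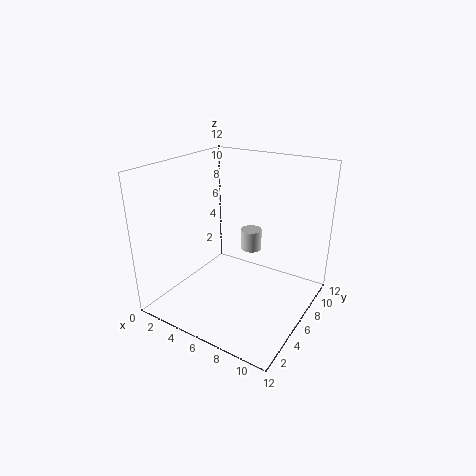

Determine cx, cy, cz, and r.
cx = 5, cy = 10, cz = 3, r = 1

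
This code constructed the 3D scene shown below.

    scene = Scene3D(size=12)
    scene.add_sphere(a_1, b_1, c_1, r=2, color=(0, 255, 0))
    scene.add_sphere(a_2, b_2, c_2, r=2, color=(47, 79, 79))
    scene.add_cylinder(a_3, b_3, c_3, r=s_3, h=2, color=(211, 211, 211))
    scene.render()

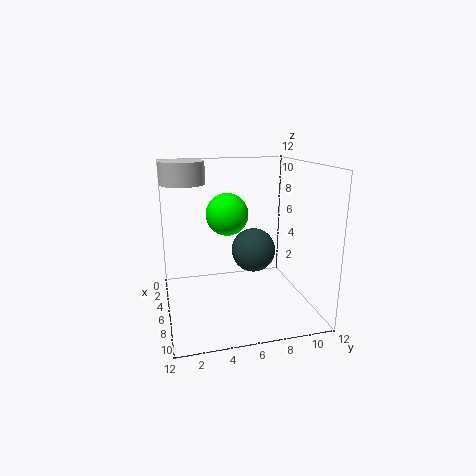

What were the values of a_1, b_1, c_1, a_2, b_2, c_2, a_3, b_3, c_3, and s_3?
a_1 = 2, b_1 = 6, c_1 = 7, a_2 = 4, b_2 = 8, c_2 = 4, a_3 = 2, b_3 = 2, c_3 = 10, s_3 = 2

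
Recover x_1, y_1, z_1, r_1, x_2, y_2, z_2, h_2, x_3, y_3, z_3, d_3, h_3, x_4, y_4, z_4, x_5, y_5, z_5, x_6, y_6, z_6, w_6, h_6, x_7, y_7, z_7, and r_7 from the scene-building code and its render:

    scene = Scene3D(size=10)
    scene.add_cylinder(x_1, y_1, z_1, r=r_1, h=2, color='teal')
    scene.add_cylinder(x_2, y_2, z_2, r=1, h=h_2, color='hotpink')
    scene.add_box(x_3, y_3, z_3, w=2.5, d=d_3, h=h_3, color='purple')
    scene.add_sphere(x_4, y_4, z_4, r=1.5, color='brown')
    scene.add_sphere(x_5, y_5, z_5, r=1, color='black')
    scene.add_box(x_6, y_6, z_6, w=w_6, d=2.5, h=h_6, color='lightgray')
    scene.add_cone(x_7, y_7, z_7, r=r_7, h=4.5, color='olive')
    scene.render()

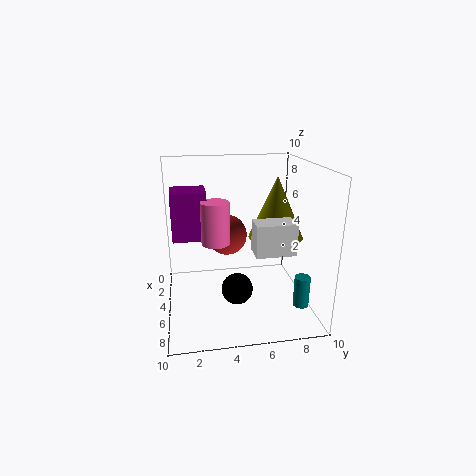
x_1 = 8.5; y_1 = 8.5; z_1 = 1.5; r_1 = 0.5; x_2 = 4.5; y_2 = 3.5; z_2 = 4.5; h_2 = 3; x_3 = 1.5; y_3 = 0.5; z_3 = 4.5; d_3 = 2.5; h_3 = 3.5; x_4 = 3; y_4 = 4.5; z_4 = 4.5; x_5 = 7.5; y_5 = 4.5; z_5 = 2.5; x_6 = 7; y_6 = 5.5; z_6 = 5; w_6 = 1.5; h_6 = 2; x_7 = 4; y_7 = 8; z_7 = 4.5; r_7 = 2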